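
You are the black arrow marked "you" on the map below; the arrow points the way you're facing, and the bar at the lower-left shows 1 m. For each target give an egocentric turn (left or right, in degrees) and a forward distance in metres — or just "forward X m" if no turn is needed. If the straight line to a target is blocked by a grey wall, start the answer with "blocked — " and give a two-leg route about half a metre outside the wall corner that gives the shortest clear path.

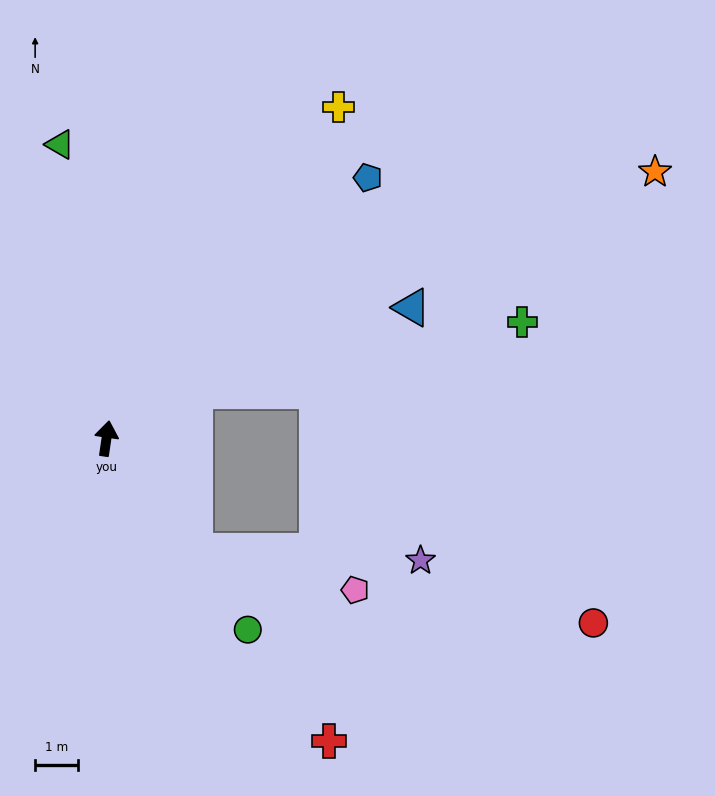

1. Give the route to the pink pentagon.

blocked — turn right 134°, forward 3.4 m, then turn left 39°, forward 3.9 m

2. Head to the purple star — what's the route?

blocked — turn right 134°, forward 3.4 m, then turn left 50°, forward 5.3 m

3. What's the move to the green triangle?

turn left 17°, forward 7.0 m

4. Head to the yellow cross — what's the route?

turn right 27°, forward 9.5 m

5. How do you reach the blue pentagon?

turn right 37°, forward 8.7 m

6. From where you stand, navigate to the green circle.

turn right 135°, forward 5.6 m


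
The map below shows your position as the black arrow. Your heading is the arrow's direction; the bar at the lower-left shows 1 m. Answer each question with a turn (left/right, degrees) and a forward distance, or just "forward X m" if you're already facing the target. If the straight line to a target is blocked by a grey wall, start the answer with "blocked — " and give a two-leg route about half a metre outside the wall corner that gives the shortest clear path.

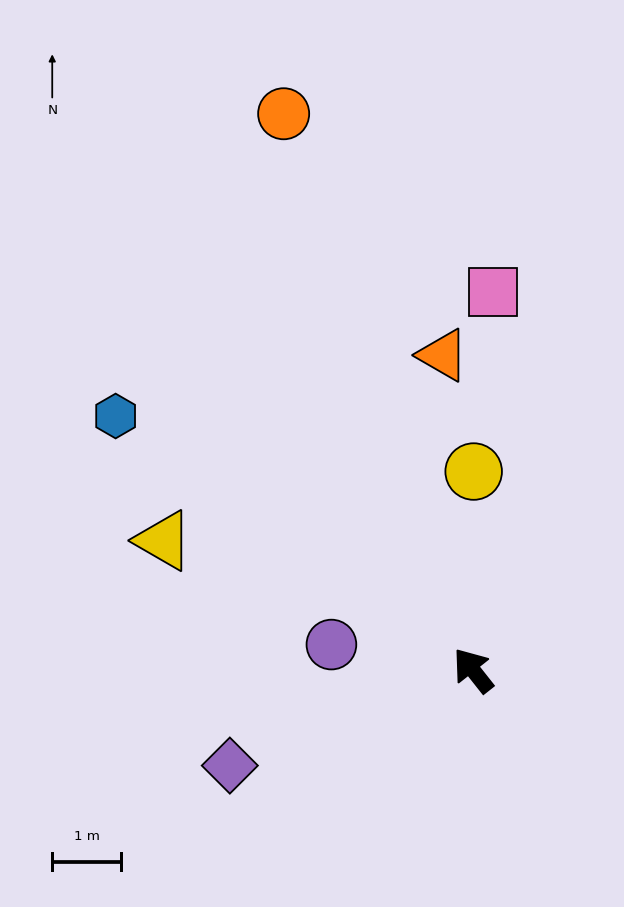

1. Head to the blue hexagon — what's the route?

turn left 16°, forward 6.3 m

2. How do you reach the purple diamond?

turn left 73°, forward 3.8 m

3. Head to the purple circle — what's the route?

turn left 41°, forward 2.1 m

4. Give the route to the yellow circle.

turn right 39°, forward 2.9 m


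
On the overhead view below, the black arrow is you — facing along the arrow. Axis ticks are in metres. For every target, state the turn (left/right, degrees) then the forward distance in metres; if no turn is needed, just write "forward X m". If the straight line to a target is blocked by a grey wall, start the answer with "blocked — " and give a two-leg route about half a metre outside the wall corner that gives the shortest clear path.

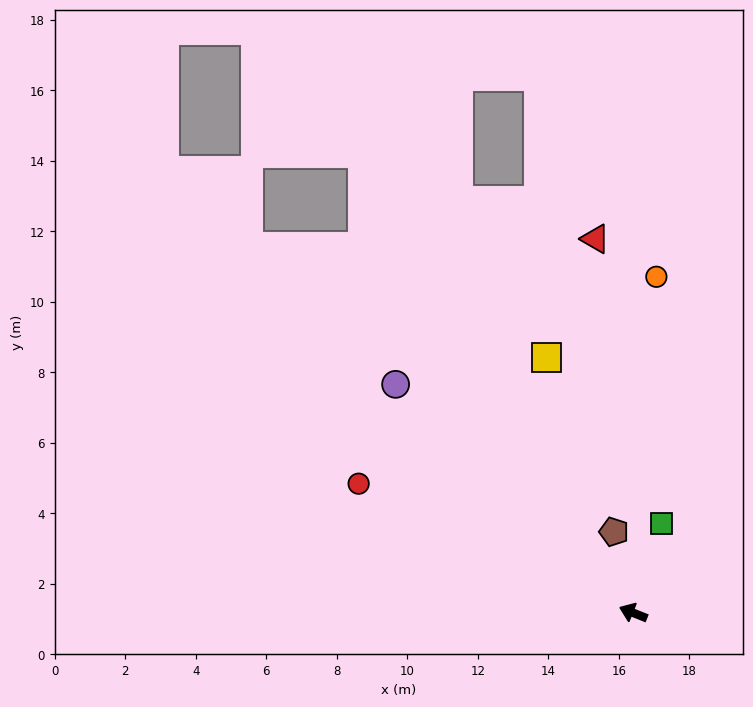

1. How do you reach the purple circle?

turn right 22°, forward 9.4 m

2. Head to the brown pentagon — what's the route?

turn right 55°, forward 2.4 m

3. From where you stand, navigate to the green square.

turn right 86°, forward 2.7 m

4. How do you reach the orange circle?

turn right 72°, forward 9.6 m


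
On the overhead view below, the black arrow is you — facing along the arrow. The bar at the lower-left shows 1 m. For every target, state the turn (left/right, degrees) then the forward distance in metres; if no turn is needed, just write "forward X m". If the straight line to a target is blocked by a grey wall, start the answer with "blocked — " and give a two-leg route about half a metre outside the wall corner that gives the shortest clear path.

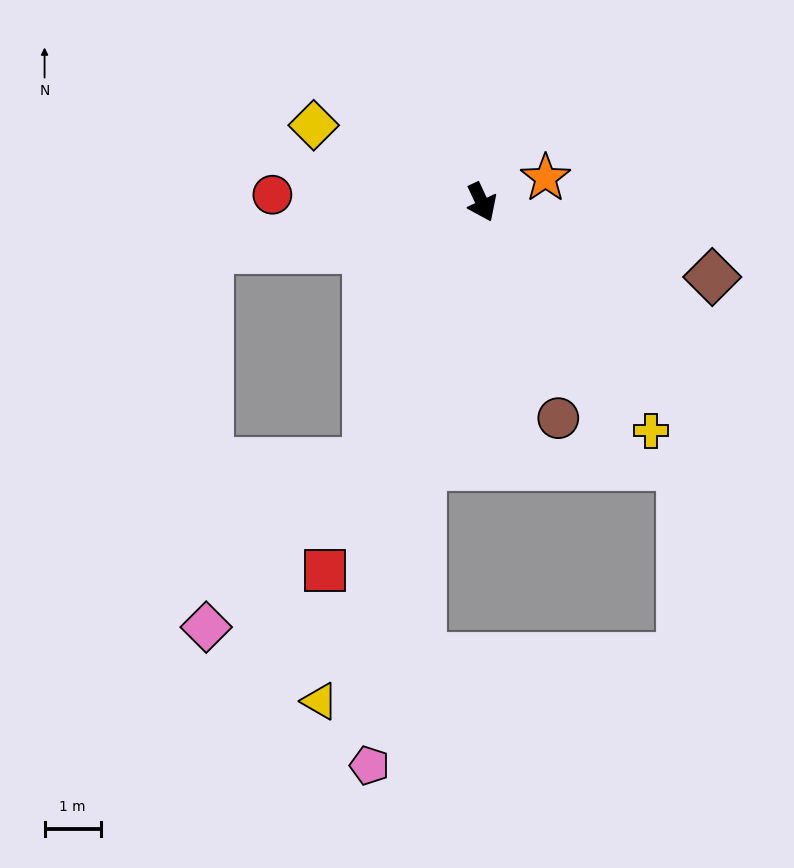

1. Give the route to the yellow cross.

turn left 12°, forward 5.1 m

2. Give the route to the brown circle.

turn right 6°, forward 4.1 m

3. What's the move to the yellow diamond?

turn right 140°, forward 3.3 m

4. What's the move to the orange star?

turn left 86°, forward 1.2 m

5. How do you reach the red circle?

turn right 117°, forward 3.7 m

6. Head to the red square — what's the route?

turn right 48°, forward 7.1 m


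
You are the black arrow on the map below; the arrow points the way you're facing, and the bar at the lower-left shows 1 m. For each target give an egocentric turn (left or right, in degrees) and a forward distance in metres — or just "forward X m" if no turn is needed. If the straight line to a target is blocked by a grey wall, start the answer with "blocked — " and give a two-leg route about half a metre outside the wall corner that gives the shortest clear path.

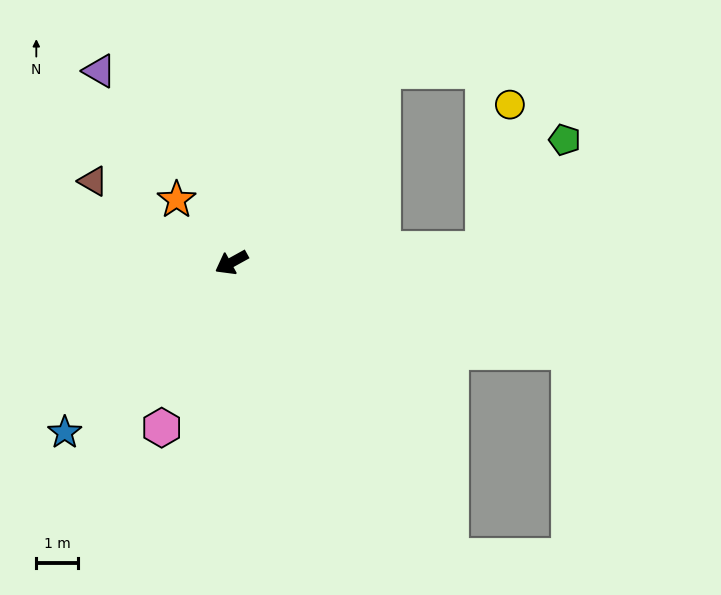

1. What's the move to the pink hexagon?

turn left 38°, forward 4.3 m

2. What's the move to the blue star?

turn left 17°, forward 5.7 m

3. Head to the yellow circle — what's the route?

blocked — turn left 154°, forward 6.0 m, then turn left 77°, forward 3.5 m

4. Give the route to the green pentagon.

blocked — turn left 154°, forward 6.0 m, then turn left 50°, forward 3.2 m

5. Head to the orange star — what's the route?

turn right 78°, forward 2.0 m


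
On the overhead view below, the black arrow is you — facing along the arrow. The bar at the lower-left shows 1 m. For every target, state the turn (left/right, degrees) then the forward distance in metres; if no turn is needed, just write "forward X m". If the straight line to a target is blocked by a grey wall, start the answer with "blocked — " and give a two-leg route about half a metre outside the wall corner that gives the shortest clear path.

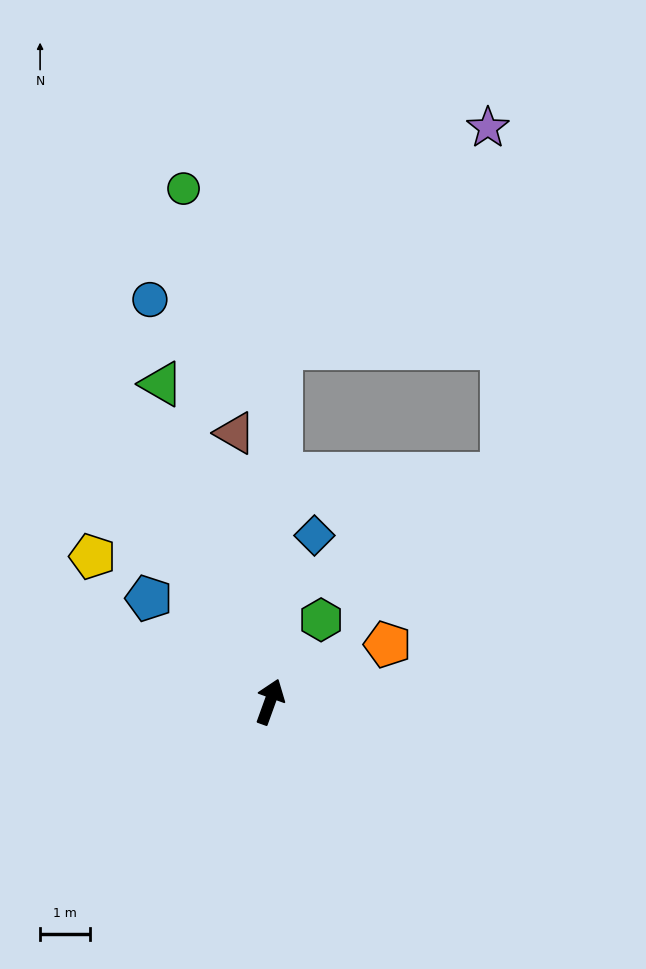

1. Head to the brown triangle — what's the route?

turn left 27°, forward 5.4 m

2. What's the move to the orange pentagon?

turn right 44°, forward 2.6 m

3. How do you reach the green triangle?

turn left 39°, forward 6.7 m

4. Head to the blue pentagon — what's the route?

turn left 69°, forward 3.2 m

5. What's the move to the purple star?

blocked — turn left 18°, forward 7.0 m, then turn right 41°, forward 6.0 m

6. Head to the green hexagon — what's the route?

turn right 12°, forward 1.9 m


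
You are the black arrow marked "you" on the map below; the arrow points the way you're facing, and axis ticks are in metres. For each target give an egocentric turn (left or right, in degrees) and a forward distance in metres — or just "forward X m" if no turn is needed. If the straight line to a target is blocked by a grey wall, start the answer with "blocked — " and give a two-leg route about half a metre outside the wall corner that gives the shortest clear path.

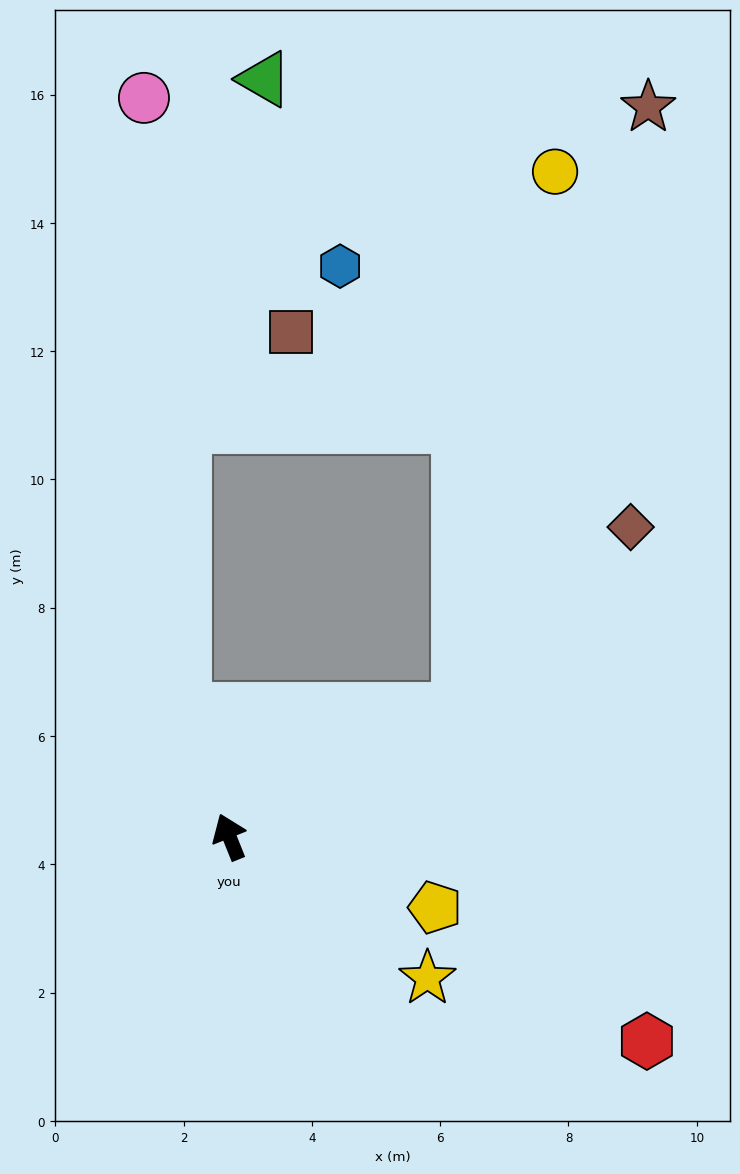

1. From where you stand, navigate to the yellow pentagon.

turn right 131°, forward 3.4 m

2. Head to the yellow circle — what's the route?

blocked — turn right 83°, forward 4.1 m, then turn left 51°, forward 8.5 m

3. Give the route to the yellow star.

turn right 147°, forward 3.8 m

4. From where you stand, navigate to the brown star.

blocked — turn right 83°, forward 4.1 m, then turn left 44°, forward 9.8 m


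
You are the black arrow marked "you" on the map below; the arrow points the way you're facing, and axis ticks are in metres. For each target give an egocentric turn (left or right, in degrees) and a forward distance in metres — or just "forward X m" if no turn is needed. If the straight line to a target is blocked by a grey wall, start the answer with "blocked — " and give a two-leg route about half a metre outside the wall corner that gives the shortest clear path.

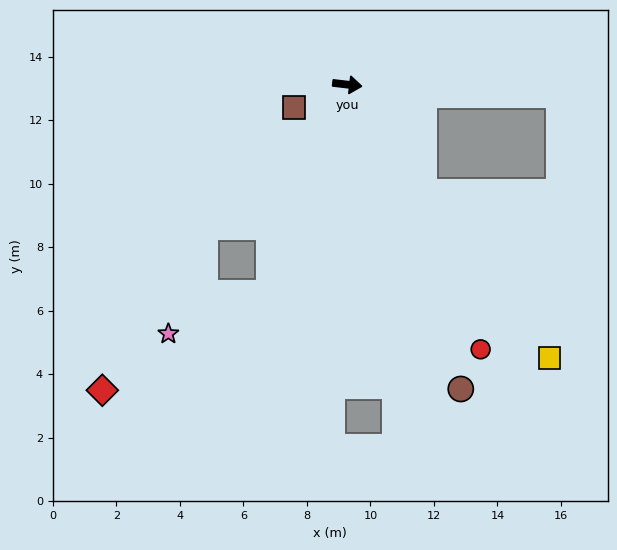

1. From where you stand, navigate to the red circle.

turn right 57°, forward 9.3 m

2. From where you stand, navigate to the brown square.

turn right 150°, forward 1.8 m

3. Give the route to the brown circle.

turn right 63°, forward 10.2 m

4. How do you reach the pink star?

blocked — turn right 128°, forward 6.3 m, then turn left 26°, forward 3.6 m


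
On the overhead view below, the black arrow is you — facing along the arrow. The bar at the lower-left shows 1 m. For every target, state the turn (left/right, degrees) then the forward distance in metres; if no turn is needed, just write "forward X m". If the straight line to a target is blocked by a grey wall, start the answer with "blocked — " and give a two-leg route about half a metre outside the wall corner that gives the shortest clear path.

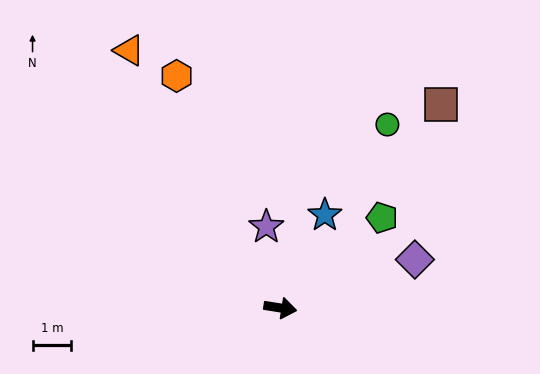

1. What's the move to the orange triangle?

turn left 129°, forward 7.7 m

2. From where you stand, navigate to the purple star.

turn left 109°, forward 2.1 m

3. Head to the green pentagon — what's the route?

turn left 51°, forward 3.5 m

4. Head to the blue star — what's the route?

turn left 73°, forward 2.7 m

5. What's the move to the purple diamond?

turn left 29°, forward 3.7 m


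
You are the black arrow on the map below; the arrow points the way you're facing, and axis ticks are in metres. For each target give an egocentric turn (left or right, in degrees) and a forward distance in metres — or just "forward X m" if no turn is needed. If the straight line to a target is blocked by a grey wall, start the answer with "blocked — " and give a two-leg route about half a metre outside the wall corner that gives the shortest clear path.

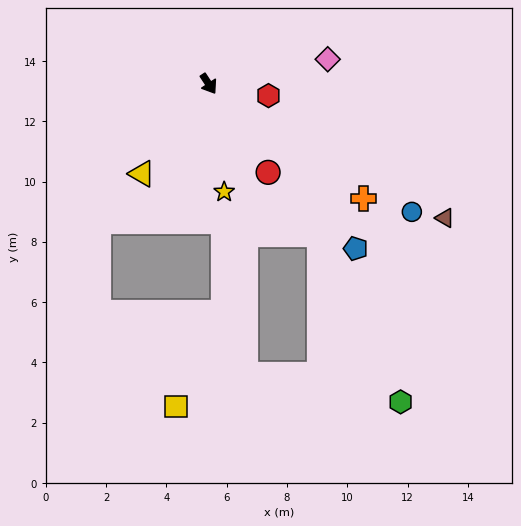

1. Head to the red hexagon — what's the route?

turn left 46°, forward 2.0 m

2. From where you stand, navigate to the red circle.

forward 3.5 m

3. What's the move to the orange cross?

turn left 20°, forward 6.4 m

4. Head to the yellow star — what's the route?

turn right 25°, forward 3.6 m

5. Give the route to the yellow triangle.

turn right 70°, forward 3.7 m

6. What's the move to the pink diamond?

turn left 68°, forward 4.0 m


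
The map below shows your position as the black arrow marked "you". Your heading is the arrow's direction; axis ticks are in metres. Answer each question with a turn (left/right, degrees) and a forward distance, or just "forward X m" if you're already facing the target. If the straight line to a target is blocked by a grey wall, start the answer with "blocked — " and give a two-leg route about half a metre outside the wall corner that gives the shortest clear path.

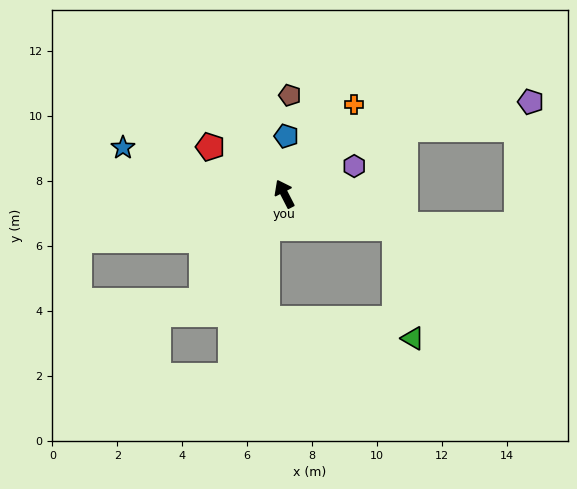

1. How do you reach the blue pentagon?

turn right 29°, forward 1.8 m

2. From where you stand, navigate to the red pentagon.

turn left 30°, forward 2.7 m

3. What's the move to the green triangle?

blocked — turn right 134°, forward 3.6 m, then turn right 64°, forward 3.5 m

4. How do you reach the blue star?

turn left 47°, forward 5.2 m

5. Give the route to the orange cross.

turn right 65°, forward 3.5 m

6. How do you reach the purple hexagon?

turn right 95°, forward 2.3 m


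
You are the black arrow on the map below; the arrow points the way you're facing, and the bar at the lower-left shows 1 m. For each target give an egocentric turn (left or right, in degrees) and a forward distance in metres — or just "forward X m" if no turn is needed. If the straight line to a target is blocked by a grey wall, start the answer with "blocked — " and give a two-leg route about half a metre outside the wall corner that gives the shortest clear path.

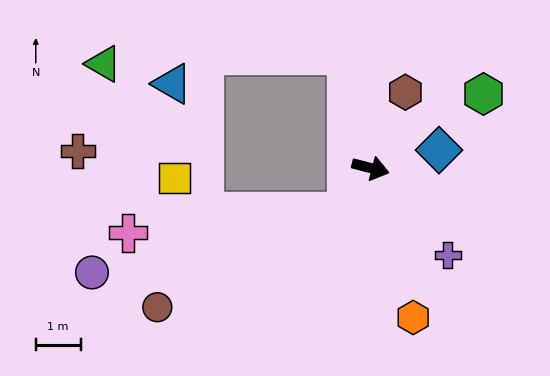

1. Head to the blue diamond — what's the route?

turn left 29°, forward 1.6 m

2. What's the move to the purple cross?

turn right 34°, forward 2.6 m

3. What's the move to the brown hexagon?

turn left 80°, forward 1.9 m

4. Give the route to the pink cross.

blocked — turn right 105°, forward 1.1 m, then turn right 55°, forward 4.9 m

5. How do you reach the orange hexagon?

turn right 60°, forward 3.5 m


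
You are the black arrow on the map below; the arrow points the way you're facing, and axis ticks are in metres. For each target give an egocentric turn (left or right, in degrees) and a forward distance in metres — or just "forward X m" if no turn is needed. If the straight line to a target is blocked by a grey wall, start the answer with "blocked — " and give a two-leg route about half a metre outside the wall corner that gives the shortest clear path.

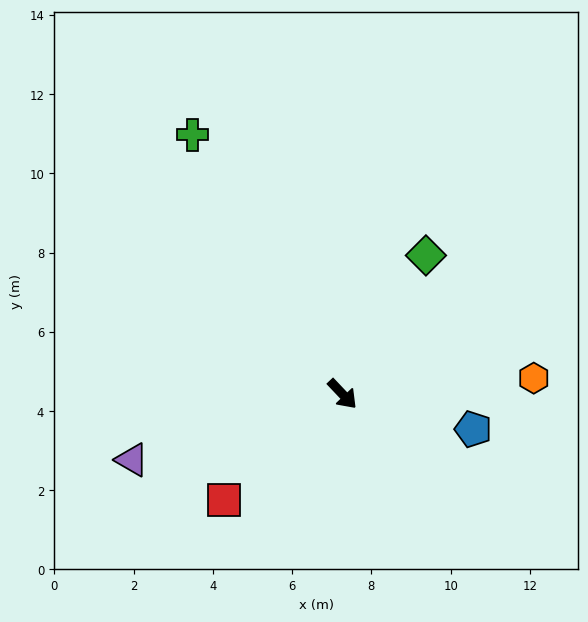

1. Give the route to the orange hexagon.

turn left 51°, forward 4.8 m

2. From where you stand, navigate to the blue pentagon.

turn left 32°, forward 3.4 m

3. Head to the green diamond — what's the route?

turn left 105°, forward 4.1 m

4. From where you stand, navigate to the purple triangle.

turn right 116°, forward 5.6 m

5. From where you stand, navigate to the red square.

turn right 92°, forward 4.0 m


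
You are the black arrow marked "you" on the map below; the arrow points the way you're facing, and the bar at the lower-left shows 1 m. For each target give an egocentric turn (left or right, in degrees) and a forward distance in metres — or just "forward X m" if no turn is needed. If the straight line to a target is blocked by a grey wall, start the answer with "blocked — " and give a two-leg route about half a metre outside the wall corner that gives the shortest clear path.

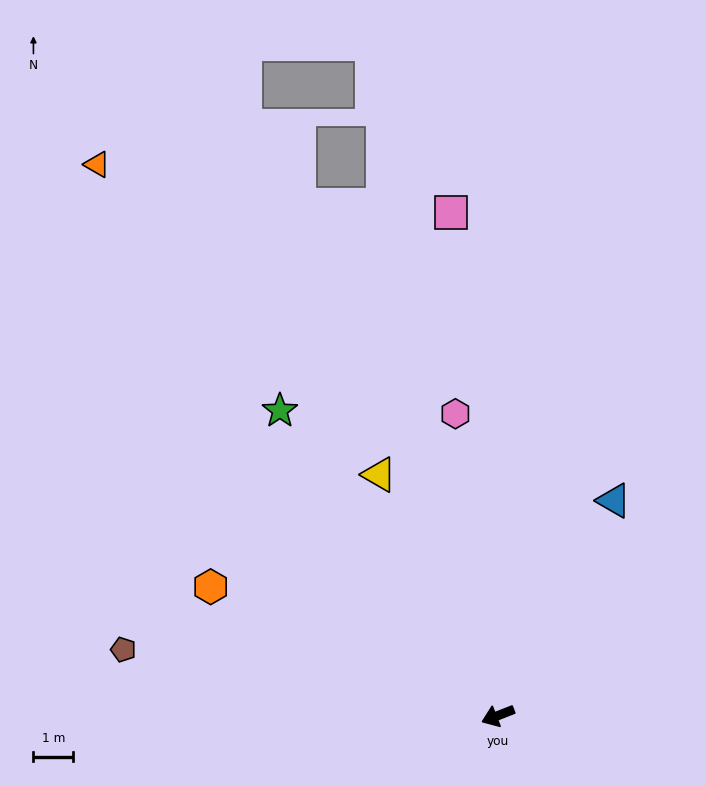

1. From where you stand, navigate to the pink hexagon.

turn right 103°, forward 7.7 m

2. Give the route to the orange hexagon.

turn right 46°, forward 8.0 m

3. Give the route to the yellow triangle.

turn right 85°, forward 6.8 m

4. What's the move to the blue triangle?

turn right 140°, forward 6.2 m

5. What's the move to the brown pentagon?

turn right 31°, forward 9.6 m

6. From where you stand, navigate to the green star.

turn right 76°, forward 9.5 m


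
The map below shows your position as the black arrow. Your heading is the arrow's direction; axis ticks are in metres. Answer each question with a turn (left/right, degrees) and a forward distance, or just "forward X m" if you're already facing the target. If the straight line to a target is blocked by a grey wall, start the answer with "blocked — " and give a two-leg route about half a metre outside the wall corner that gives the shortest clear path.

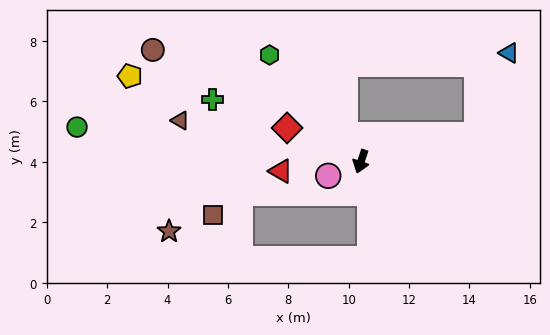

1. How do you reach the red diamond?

turn right 96°, forward 2.7 m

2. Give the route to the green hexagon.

turn right 121°, forward 4.6 m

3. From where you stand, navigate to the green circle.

turn right 79°, forward 9.5 m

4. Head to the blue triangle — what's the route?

blocked — turn left 122°, forward 3.9 m, then turn left 55°, forward 2.9 m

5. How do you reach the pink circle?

turn right 48°, forward 1.2 m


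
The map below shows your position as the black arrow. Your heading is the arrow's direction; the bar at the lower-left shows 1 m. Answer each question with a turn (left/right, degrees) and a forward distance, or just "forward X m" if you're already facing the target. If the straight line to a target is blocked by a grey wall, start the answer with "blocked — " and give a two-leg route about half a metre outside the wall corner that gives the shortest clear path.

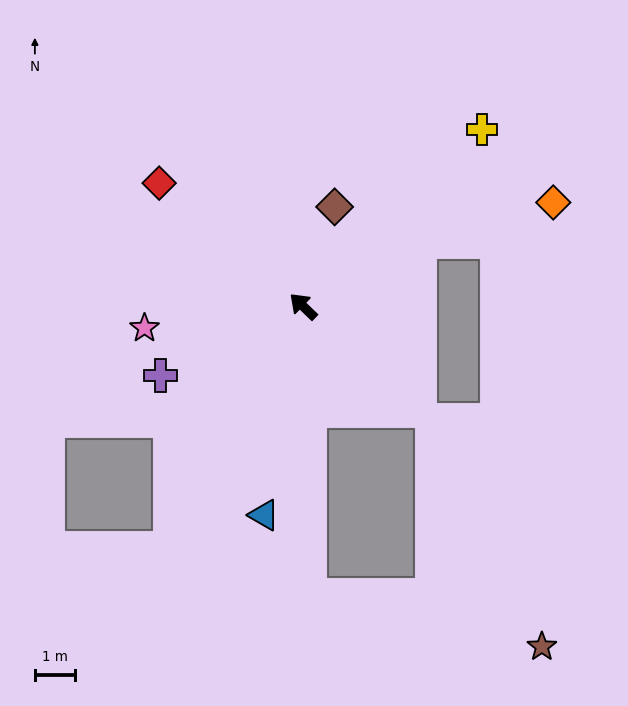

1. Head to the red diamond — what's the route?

turn left 3°, forward 4.7 m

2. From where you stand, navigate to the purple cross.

turn left 70°, forward 4.0 m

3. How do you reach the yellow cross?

turn right 92°, forward 6.3 m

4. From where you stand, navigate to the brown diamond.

turn right 64°, forward 2.6 m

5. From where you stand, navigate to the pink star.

turn left 52°, forward 4.0 m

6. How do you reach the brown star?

blocked — turn left 135°, forward 7.2 m, then turn left 76°, forward 5.9 m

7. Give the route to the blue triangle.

turn left 123°, forward 5.3 m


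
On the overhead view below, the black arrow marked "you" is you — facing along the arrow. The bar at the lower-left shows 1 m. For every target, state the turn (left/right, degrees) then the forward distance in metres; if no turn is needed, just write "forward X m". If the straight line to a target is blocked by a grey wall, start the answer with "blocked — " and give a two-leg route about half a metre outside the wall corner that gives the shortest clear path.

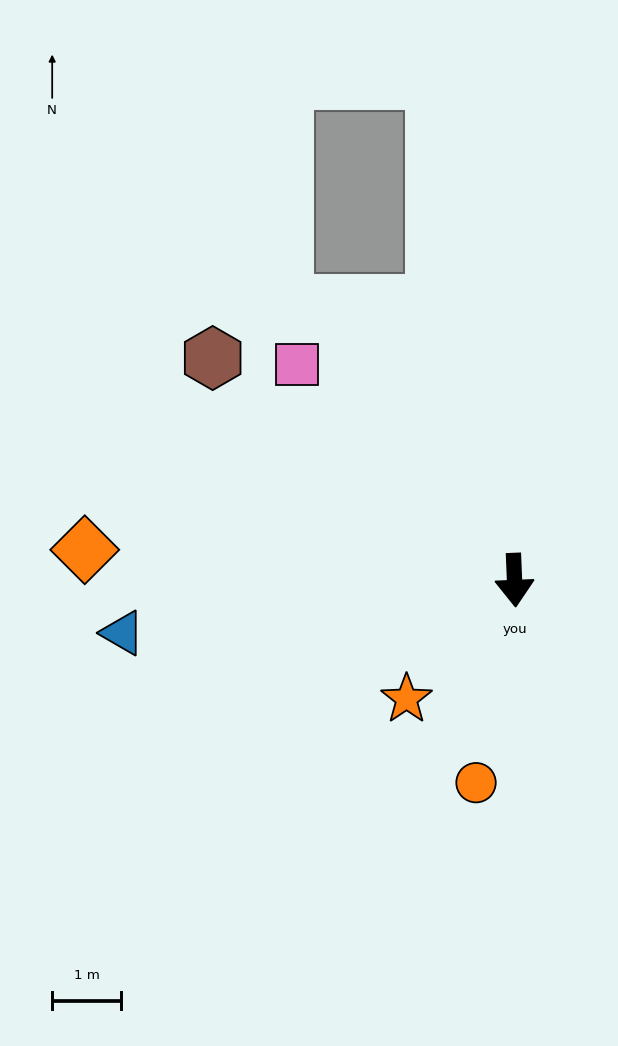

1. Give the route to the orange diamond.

turn right 96°, forward 6.2 m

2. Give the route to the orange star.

turn right 45°, forward 2.3 m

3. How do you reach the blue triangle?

turn right 85°, forward 5.7 m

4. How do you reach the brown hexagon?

turn right 129°, forward 5.4 m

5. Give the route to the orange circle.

turn right 13°, forward 3.0 m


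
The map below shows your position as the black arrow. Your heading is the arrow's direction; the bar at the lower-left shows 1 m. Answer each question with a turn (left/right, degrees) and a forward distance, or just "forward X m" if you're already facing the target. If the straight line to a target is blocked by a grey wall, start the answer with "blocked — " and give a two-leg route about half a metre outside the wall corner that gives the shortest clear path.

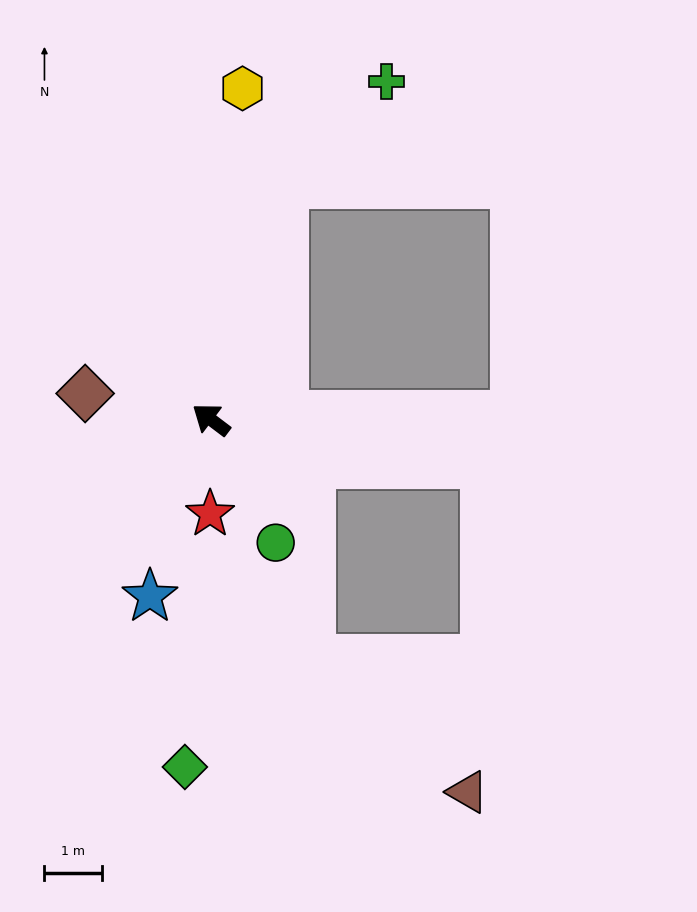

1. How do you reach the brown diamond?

turn left 25°, forward 2.2 m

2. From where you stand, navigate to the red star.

turn left 127°, forward 1.6 m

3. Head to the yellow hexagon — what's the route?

turn right 58°, forward 5.8 m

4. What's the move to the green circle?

turn left 155°, forward 2.4 m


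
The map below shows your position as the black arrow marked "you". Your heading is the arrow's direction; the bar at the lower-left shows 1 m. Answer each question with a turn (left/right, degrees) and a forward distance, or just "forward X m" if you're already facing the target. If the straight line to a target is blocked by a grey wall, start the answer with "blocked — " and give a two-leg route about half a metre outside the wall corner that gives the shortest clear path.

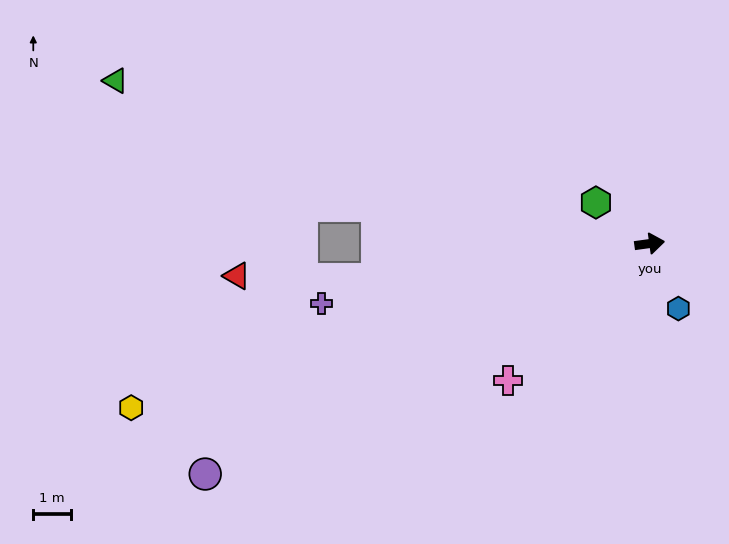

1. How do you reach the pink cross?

turn right 144°, forward 5.2 m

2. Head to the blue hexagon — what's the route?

turn right 74°, forward 1.9 m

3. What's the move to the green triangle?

turn left 155°, forward 14.8 m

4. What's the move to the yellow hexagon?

turn right 170°, forward 14.4 m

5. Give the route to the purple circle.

turn right 160°, forward 13.3 m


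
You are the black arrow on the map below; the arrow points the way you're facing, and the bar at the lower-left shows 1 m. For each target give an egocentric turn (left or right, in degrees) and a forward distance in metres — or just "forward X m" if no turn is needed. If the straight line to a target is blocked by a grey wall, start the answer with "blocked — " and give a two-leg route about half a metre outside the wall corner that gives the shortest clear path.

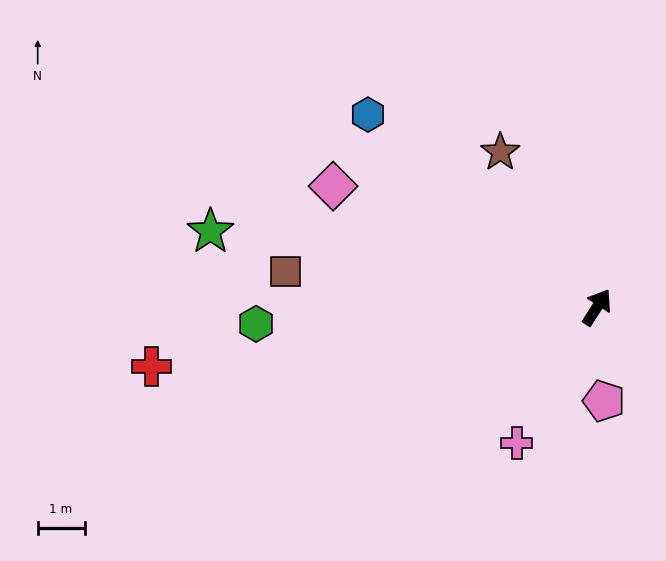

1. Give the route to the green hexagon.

turn left 125°, forward 7.3 m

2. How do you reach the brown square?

turn left 116°, forward 6.7 m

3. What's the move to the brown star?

turn left 65°, forward 3.9 m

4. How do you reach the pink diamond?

turn left 98°, forward 6.2 m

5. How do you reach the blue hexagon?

turn left 83°, forward 6.4 m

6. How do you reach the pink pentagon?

turn right 143°, forward 2.0 m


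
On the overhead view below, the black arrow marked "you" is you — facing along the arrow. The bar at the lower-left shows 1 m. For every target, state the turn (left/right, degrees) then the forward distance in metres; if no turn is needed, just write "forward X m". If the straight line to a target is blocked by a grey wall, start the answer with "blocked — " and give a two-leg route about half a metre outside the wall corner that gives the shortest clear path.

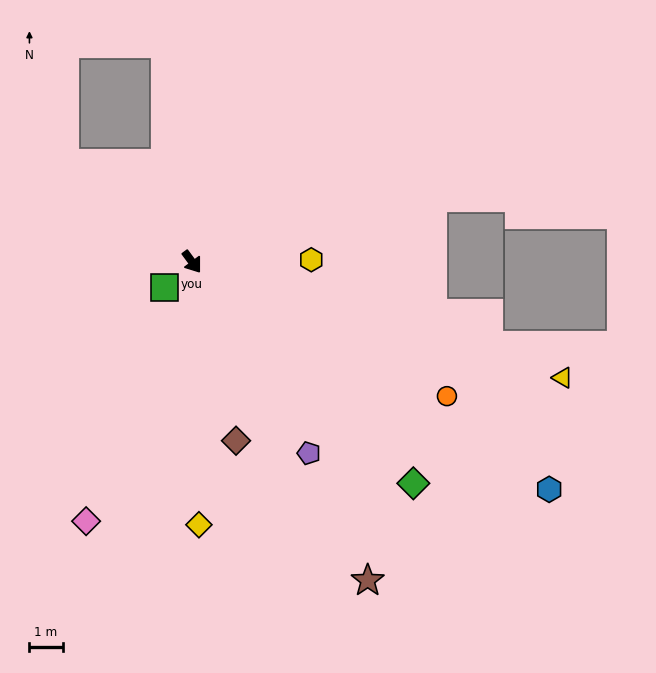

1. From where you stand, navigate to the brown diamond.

turn right 23°, forward 5.6 m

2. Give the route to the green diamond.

turn left 9°, forward 9.5 m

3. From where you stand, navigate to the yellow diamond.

turn right 35°, forward 7.9 m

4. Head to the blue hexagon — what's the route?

turn left 21°, forward 12.8 m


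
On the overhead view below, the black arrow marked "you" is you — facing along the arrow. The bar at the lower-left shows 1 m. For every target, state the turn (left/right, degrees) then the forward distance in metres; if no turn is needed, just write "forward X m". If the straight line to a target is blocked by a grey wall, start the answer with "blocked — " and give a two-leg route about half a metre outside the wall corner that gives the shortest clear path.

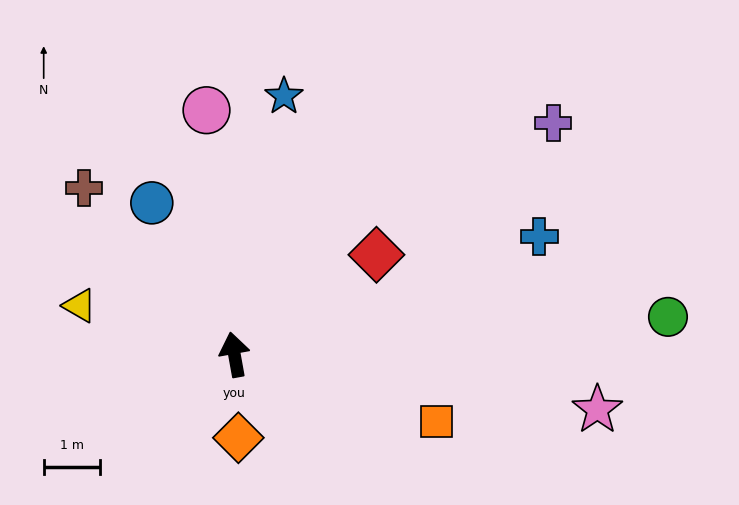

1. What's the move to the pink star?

turn right 109°, forward 6.5 m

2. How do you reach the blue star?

turn right 21°, forward 4.7 m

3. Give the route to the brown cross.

turn left 32°, forward 4.0 m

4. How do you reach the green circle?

turn right 95°, forward 7.8 m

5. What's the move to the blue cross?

turn right 79°, forward 5.8 m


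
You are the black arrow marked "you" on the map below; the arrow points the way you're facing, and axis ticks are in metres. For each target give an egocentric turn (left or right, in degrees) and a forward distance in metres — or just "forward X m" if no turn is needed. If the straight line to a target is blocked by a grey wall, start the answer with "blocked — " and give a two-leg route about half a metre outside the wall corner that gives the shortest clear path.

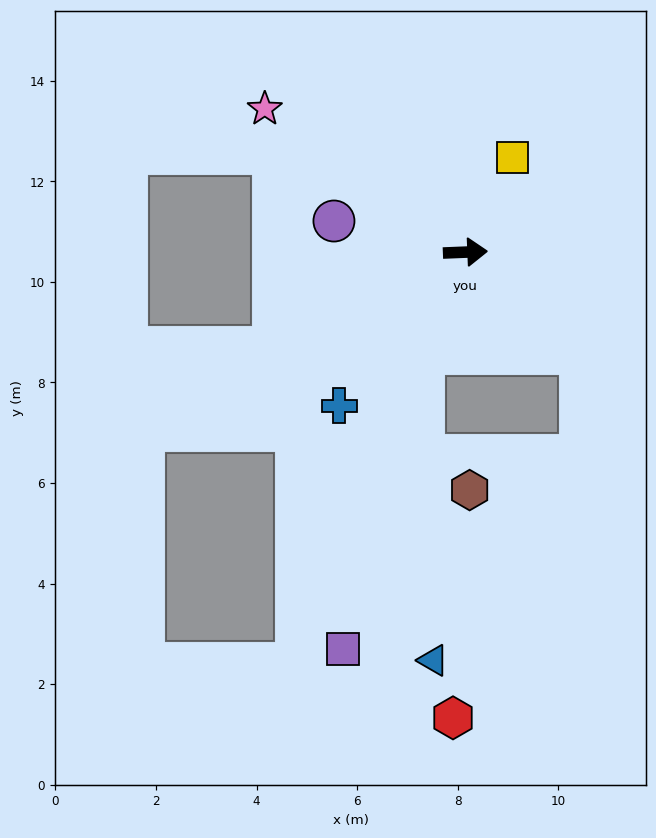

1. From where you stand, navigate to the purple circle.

turn left 164°, forward 2.7 m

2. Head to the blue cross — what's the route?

turn right 132°, forward 3.9 m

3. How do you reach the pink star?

turn left 142°, forward 4.9 m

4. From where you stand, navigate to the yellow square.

turn left 61°, forward 2.1 m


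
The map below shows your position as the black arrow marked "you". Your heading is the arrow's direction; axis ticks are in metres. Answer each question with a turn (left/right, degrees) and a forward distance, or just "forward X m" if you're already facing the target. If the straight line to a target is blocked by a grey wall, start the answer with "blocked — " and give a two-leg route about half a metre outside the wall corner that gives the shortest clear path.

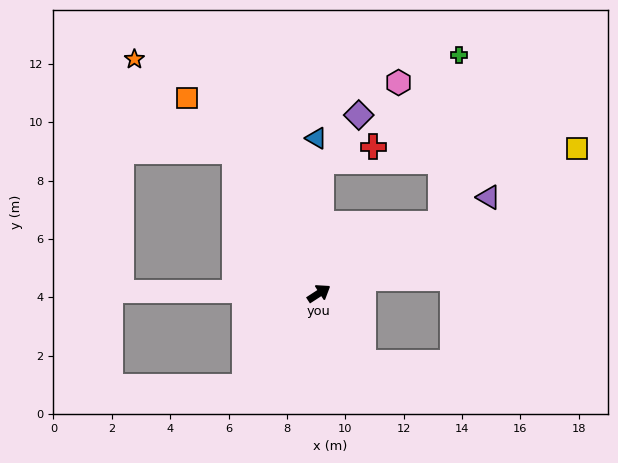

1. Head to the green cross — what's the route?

blocked — turn right 3°, forward 4.8 m, then turn left 54°, forward 5.8 m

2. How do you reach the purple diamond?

blocked — turn left 56°, forward 4.5 m, then turn right 37°, forward 2.0 m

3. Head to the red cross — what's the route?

blocked — turn left 56°, forward 4.5 m, then turn right 72°, forward 1.8 m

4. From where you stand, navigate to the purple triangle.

turn right 3°, forward 6.7 m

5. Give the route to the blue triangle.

turn left 58°, forward 5.3 m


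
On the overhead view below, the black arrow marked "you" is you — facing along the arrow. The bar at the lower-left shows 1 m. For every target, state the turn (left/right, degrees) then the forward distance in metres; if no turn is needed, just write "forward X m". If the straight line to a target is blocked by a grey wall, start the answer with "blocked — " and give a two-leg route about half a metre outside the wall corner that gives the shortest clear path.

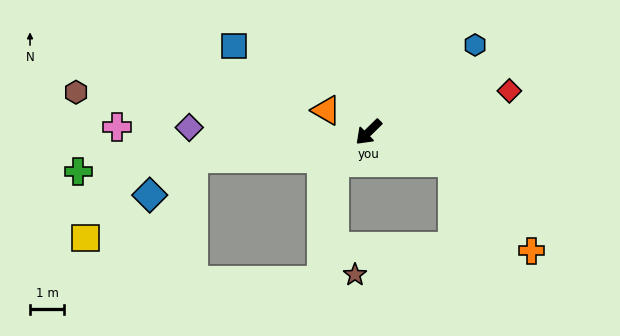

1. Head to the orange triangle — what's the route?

turn right 71°, forward 1.4 m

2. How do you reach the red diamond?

turn left 152°, forward 4.3 m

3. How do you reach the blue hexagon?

turn left 175°, forward 4.0 m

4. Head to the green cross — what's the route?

turn right 37°, forward 8.6 m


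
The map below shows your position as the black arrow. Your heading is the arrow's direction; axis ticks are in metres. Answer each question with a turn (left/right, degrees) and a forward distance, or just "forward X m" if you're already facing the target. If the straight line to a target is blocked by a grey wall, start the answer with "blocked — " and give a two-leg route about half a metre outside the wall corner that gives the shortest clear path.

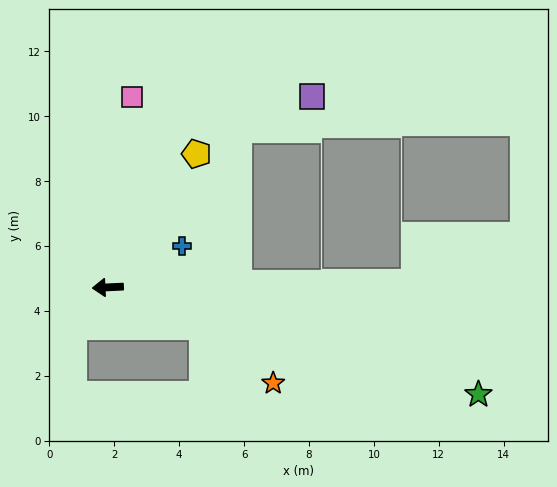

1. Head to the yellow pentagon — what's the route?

turn right 126°, forward 4.9 m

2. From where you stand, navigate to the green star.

turn left 161°, forward 11.9 m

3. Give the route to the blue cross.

turn right 154°, forward 2.6 m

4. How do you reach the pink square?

turn right 100°, forward 5.9 m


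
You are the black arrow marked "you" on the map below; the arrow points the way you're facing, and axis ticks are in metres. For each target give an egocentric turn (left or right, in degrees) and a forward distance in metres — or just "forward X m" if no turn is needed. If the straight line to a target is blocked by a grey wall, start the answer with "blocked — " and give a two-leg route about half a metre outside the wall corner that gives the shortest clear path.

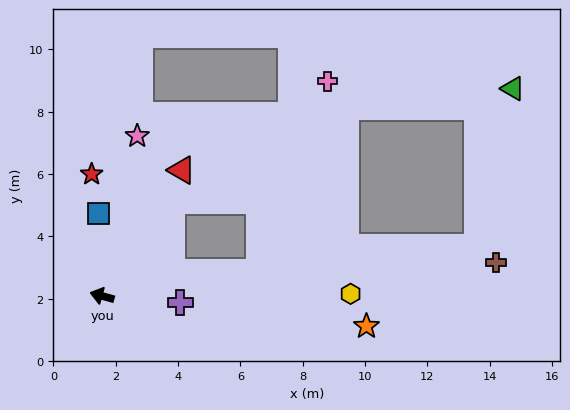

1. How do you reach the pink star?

turn right 87°, forward 5.3 m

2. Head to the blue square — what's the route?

turn right 72°, forward 2.7 m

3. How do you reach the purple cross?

turn right 169°, forward 2.5 m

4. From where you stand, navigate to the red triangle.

turn right 107°, forward 4.8 m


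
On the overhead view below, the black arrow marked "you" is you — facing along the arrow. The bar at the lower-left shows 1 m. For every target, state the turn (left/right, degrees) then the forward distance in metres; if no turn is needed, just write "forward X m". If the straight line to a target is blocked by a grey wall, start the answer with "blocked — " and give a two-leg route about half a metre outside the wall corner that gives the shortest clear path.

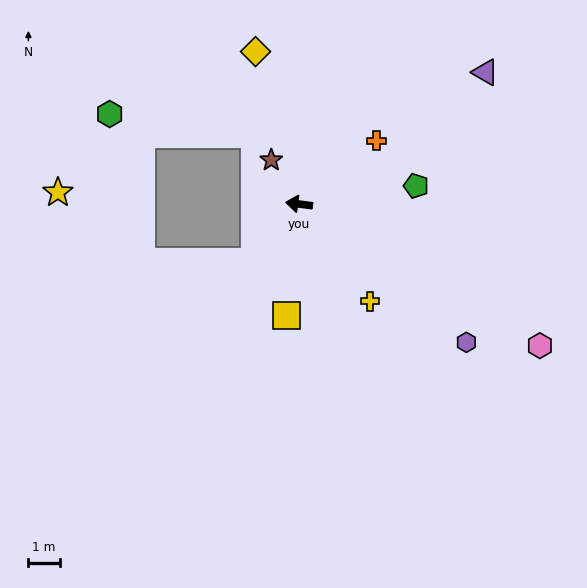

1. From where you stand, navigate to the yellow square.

turn left 91°, forward 3.6 m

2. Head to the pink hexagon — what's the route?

turn left 157°, forward 9.0 m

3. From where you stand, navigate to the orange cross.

turn right 133°, forward 3.2 m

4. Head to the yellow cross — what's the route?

turn left 133°, forward 3.9 m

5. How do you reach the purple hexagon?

turn left 148°, forward 7.0 m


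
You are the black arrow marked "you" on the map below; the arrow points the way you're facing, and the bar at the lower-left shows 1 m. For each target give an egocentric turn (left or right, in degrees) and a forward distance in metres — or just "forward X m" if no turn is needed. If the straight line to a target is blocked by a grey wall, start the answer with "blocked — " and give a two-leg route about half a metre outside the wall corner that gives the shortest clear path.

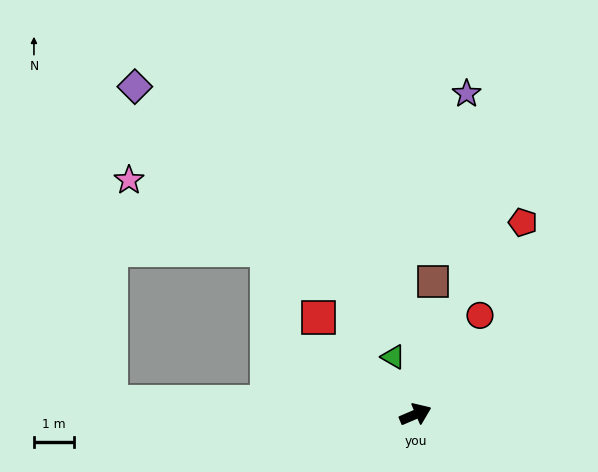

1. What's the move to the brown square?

turn left 59°, forward 3.3 m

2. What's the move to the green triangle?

turn left 88°, forward 1.5 m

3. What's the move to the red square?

turn left 112°, forward 3.4 m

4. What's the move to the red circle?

turn left 34°, forward 2.9 m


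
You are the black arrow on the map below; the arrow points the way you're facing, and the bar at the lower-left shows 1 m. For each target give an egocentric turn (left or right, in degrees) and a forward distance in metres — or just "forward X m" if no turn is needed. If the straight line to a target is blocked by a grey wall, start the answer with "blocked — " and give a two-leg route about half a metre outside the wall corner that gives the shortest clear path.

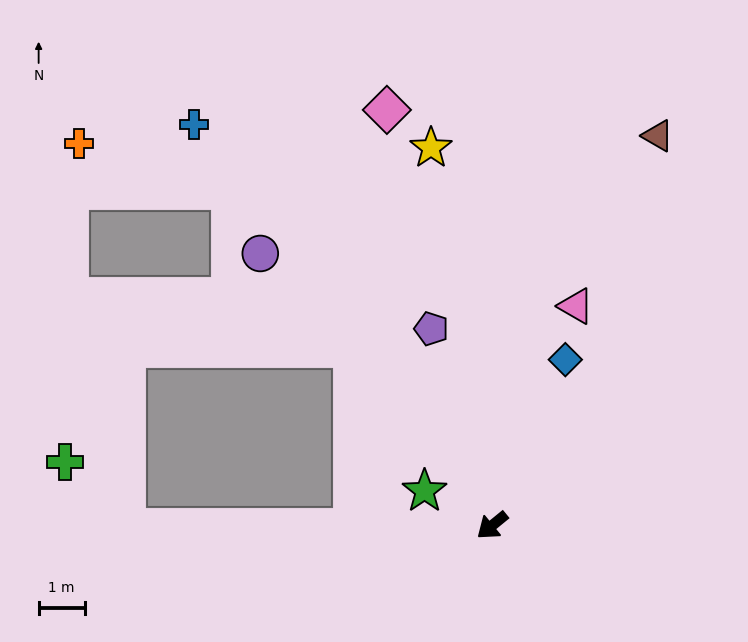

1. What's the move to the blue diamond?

turn right 153°, forward 3.9 m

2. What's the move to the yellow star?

turn right 120°, forward 8.3 m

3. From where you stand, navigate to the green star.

turn right 66°, forward 1.6 m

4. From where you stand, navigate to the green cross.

blocked — turn right 39°, forward 7.9 m, then turn right 47°, forward 2.0 m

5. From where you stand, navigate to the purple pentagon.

turn right 112°, forward 4.5 m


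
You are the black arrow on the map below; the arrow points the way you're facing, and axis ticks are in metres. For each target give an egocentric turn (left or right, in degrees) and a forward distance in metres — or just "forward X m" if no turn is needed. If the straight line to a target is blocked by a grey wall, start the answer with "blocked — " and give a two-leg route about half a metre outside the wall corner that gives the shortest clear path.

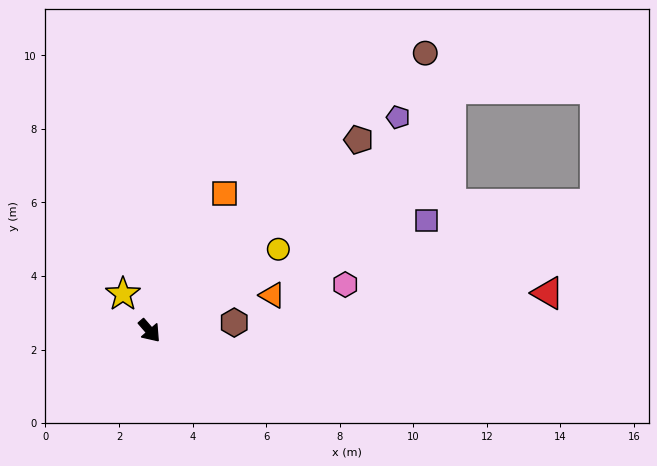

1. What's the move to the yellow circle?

turn left 81°, forward 4.1 m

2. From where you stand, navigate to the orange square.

turn left 110°, forward 4.2 m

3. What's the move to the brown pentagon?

turn left 92°, forward 7.7 m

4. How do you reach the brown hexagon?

turn left 55°, forward 2.3 m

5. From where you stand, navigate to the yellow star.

turn left 175°, forward 1.2 m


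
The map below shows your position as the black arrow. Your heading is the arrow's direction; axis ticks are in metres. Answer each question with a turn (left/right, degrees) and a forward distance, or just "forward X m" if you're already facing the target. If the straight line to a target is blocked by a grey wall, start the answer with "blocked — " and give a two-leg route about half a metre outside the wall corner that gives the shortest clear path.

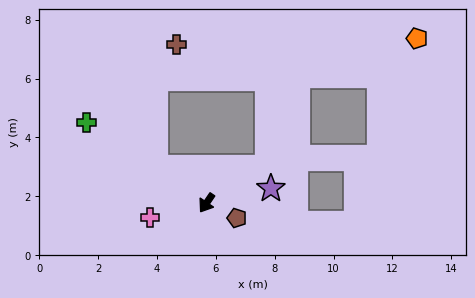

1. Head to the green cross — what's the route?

turn right 90°, forward 4.9 m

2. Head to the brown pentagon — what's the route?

turn left 98°, forward 1.1 m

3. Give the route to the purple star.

turn left 137°, forward 2.2 m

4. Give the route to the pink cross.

turn right 42°, forward 2.0 m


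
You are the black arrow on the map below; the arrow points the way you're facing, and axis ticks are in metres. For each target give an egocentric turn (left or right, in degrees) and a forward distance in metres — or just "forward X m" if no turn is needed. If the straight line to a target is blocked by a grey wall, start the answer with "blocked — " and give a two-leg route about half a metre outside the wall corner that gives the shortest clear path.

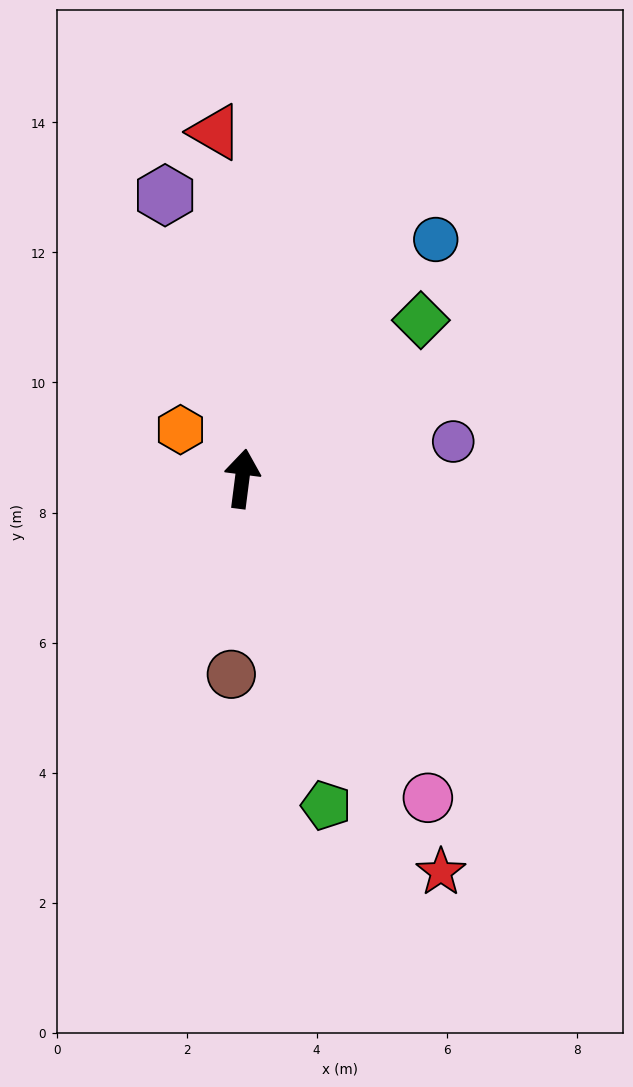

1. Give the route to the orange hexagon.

turn left 59°, forward 1.2 m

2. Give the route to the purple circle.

turn right 73°, forward 3.3 m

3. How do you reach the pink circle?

turn right 142°, forward 5.7 m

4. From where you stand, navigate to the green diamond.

turn right 41°, forward 3.7 m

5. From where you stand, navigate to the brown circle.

turn right 176°, forward 3.0 m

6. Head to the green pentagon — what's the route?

turn right 158°, forward 5.2 m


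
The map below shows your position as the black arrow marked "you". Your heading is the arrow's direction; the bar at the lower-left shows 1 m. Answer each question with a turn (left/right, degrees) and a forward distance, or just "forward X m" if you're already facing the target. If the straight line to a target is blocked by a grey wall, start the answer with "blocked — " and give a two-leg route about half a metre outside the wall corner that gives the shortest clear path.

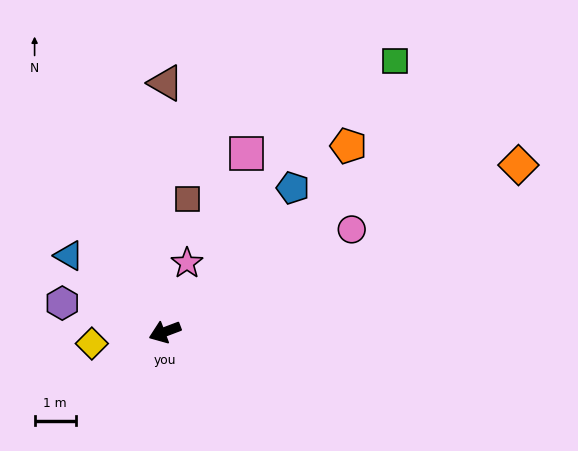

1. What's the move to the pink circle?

turn right 172°, forward 5.2 m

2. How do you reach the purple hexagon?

turn right 36°, forward 2.6 m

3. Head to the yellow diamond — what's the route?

turn right 12°, forward 1.8 m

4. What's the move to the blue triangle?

turn right 59°, forward 3.0 m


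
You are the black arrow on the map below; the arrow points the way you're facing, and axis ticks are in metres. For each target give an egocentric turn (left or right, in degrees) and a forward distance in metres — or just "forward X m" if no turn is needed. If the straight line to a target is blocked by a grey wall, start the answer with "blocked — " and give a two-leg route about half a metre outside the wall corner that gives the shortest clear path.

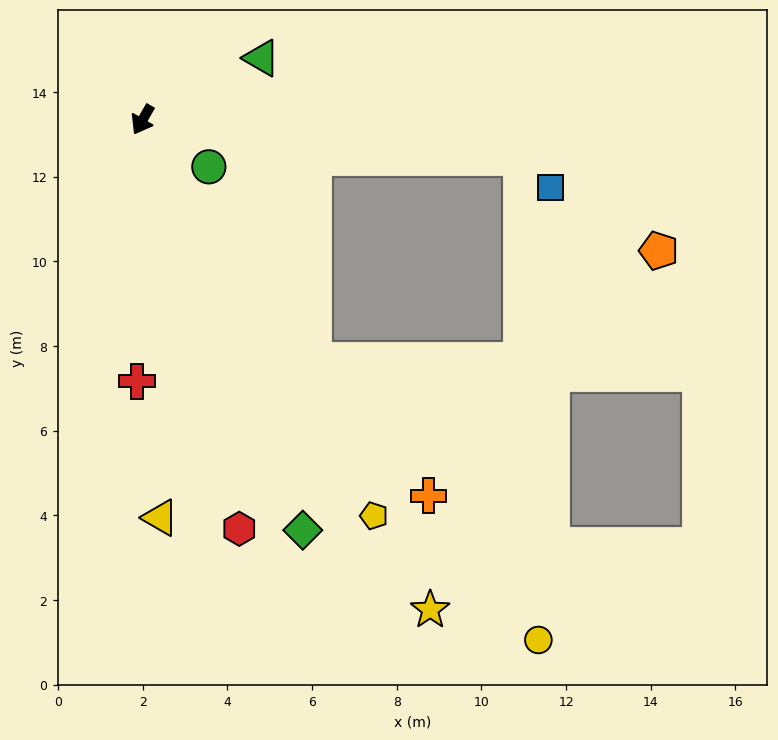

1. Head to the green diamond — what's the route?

turn left 51°, forward 10.4 m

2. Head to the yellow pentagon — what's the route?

turn left 60°, forward 10.8 m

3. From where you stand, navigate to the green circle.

turn left 85°, forward 1.9 m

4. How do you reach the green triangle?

turn left 147°, forward 3.2 m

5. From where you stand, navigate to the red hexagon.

turn left 43°, forward 9.9 m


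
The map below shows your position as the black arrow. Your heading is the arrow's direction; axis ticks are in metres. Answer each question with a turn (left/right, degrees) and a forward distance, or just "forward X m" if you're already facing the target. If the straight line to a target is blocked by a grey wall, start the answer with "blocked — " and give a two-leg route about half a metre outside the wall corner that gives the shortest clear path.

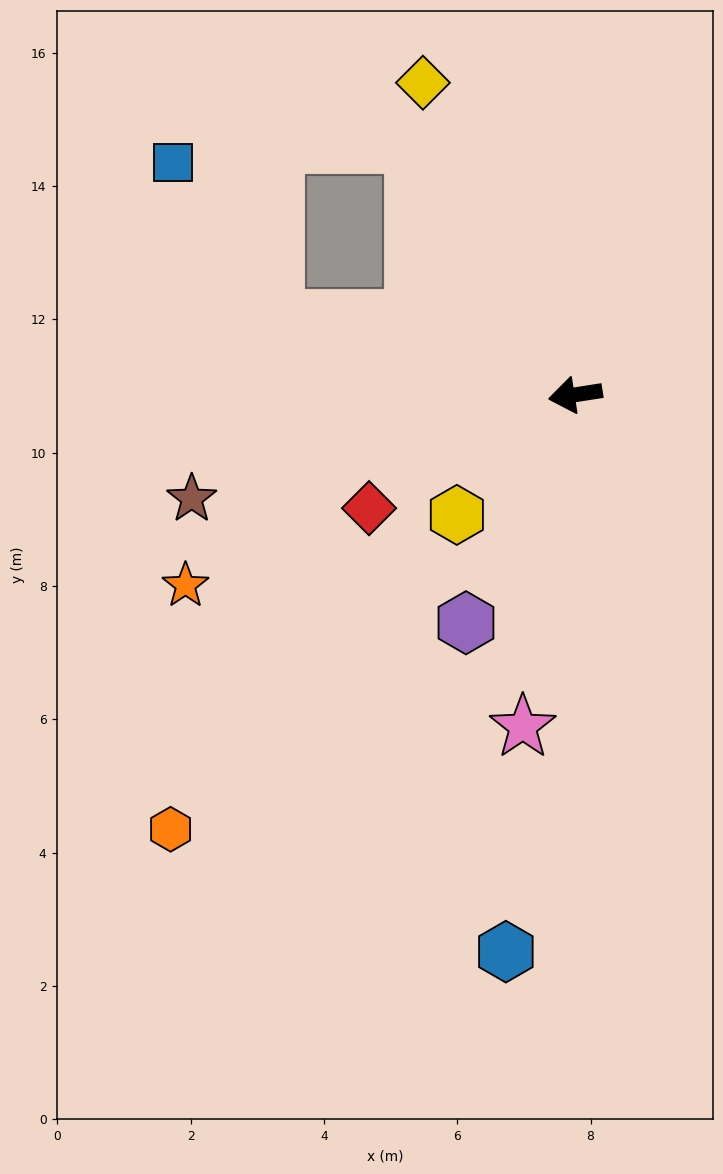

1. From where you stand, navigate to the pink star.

turn left 72°, forward 5.0 m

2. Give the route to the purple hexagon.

turn left 55°, forward 3.8 m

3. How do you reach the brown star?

turn left 6°, forward 6.0 m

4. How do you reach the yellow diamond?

turn right 73°, forward 5.2 m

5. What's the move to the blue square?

blocked — turn right 23°, forward 4.6 m, then turn right 43°, forward 2.8 m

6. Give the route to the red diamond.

turn left 20°, forward 3.5 m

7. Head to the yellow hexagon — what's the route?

turn left 36°, forward 2.5 m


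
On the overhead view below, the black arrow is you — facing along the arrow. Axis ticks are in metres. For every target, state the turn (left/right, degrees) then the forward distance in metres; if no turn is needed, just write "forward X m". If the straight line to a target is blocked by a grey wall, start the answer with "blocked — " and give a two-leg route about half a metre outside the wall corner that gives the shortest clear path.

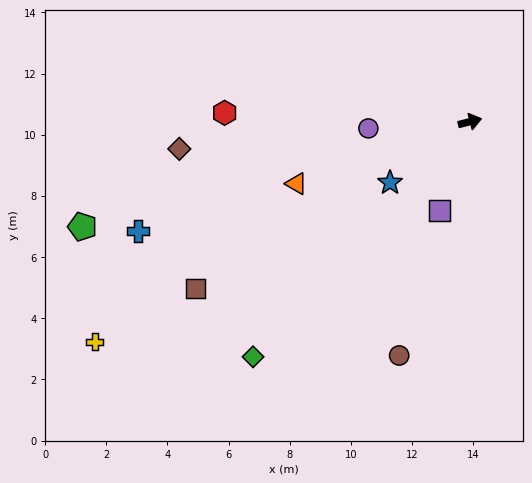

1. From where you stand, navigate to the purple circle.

turn left 169°, forward 3.3 m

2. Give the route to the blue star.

turn right 157°, forward 3.3 m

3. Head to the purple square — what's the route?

turn right 123°, forward 3.1 m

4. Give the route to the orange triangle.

turn right 175°, forward 6.0 m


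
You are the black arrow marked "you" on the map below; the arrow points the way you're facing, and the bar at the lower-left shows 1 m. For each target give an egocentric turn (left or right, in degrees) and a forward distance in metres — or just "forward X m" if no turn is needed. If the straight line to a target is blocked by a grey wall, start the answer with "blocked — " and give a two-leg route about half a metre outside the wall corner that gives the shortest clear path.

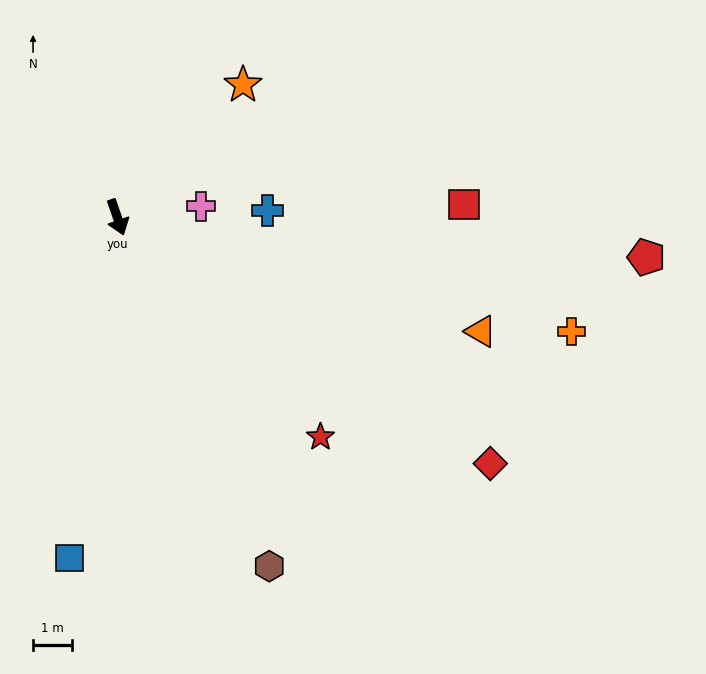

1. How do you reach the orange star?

turn left 117°, forward 4.6 m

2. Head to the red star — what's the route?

turn left 24°, forward 7.6 m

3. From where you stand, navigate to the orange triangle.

turn left 54°, forward 9.7 m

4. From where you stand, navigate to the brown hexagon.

turn left 4°, forward 9.7 m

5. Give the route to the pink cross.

turn left 78°, forward 2.1 m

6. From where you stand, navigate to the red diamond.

turn left 37°, forward 11.4 m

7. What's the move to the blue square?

turn right 27°, forward 8.7 m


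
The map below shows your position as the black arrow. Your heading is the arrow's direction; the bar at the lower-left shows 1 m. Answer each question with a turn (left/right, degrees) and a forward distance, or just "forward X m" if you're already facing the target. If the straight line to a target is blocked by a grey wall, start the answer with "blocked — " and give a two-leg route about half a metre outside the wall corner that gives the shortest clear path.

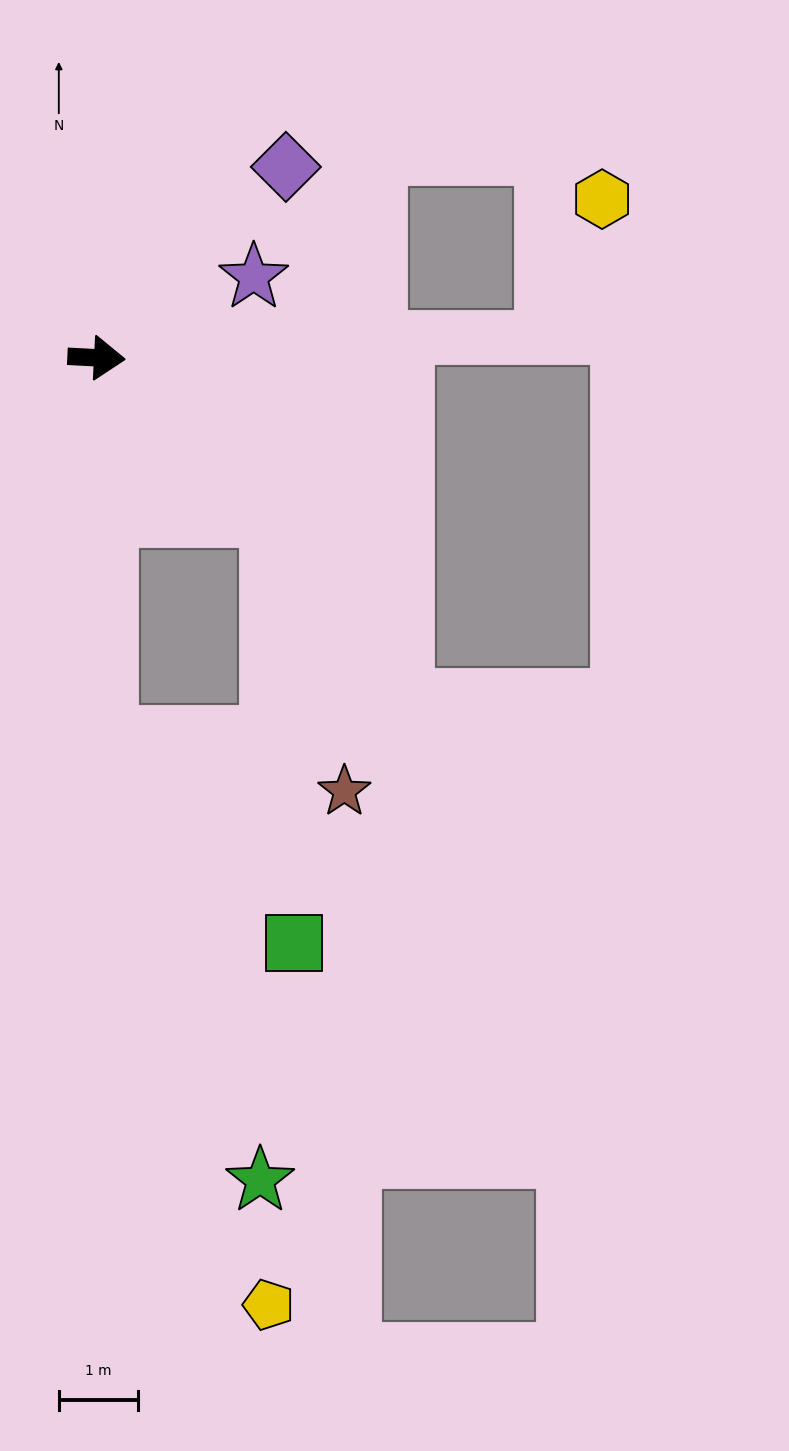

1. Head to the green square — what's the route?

blocked — turn right 86°, forward 4.8 m, then turn left 42°, forward 3.5 m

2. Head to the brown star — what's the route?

blocked — turn right 38°, forward 3.0 m, then turn right 35°, forward 3.6 m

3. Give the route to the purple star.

turn left 30°, forward 2.2 m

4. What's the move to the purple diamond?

turn left 48°, forward 3.4 m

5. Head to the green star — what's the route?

blocked — turn right 86°, forward 4.8 m, then turn left 19°, forward 5.9 m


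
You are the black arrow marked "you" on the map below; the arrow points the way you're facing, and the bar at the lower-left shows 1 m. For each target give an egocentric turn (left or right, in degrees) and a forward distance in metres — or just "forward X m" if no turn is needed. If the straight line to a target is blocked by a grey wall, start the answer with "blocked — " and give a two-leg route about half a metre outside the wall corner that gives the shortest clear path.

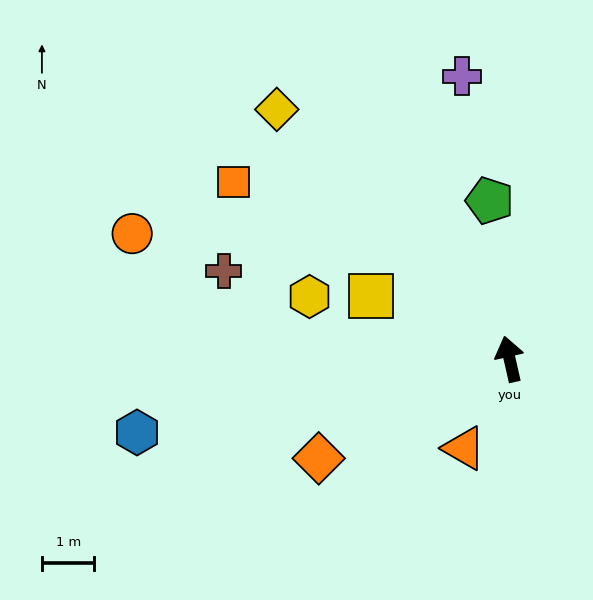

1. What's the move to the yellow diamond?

turn left 30°, forward 6.5 m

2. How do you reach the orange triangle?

turn left 140°, forward 1.9 m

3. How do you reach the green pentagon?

turn right 6°, forward 3.0 m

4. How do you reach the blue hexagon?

turn left 88°, forward 7.2 m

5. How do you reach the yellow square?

turn left 53°, forward 2.9 m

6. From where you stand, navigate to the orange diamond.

turn left 105°, forward 4.1 m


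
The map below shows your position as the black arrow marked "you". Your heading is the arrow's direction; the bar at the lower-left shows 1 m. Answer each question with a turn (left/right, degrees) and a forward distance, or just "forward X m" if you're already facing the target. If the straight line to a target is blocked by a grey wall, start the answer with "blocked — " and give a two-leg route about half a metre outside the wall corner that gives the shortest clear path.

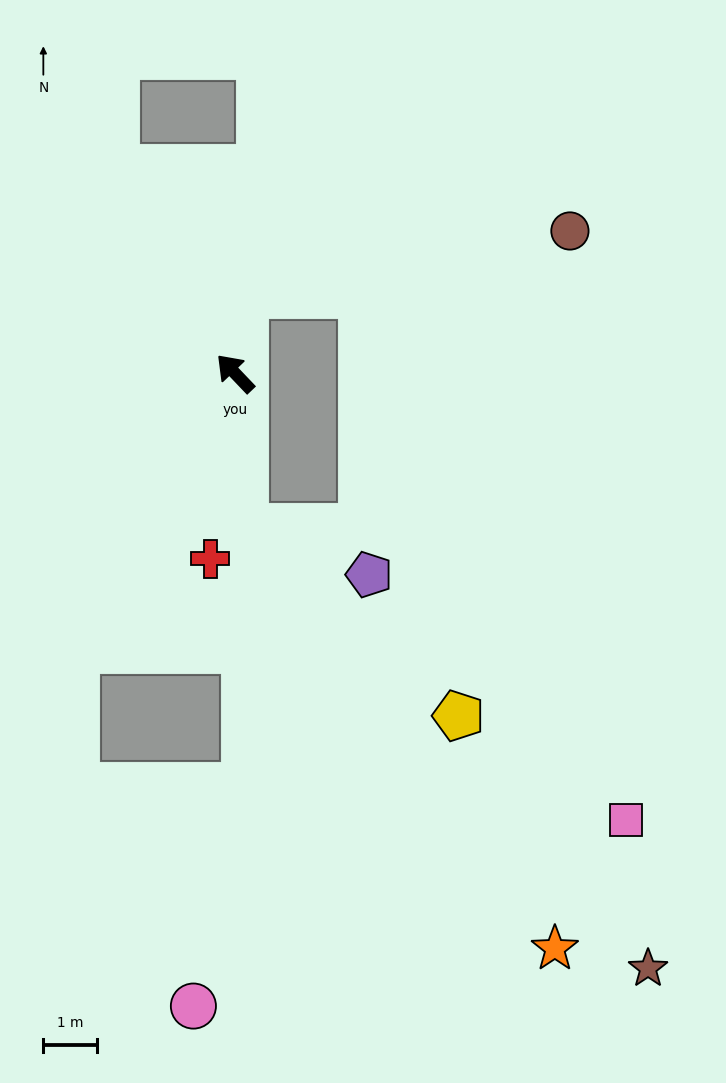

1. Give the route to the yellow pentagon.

blocked — turn left 140°, forward 2.8 m, then turn left 45°, forward 5.3 m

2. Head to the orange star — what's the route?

blocked — turn left 140°, forward 2.8 m, then turn left 33°, forward 9.7 m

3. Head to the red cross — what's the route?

turn left 129°, forward 3.5 m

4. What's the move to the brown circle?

blocked — turn right 52°, forward 1.4 m, then turn right 70°, forward 6.1 m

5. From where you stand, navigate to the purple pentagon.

blocked — turn left 140°, forward 2.8 m, then turn left 65°, forward 2.4 m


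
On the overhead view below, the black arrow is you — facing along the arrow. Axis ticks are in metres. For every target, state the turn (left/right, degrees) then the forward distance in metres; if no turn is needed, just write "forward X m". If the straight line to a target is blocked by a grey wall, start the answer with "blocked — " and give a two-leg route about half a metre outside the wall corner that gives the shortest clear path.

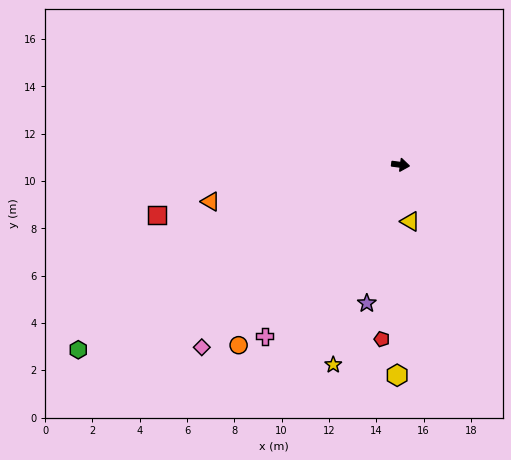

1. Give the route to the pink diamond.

turn right 130°, forward 11.4 m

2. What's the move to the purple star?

turn right 96°, forward 6.0 m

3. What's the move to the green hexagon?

turn right 143°, forward 15.7 m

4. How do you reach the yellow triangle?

turn right 73°, forward 2.4 m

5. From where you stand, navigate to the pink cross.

turn right 121°, forward 9.2 m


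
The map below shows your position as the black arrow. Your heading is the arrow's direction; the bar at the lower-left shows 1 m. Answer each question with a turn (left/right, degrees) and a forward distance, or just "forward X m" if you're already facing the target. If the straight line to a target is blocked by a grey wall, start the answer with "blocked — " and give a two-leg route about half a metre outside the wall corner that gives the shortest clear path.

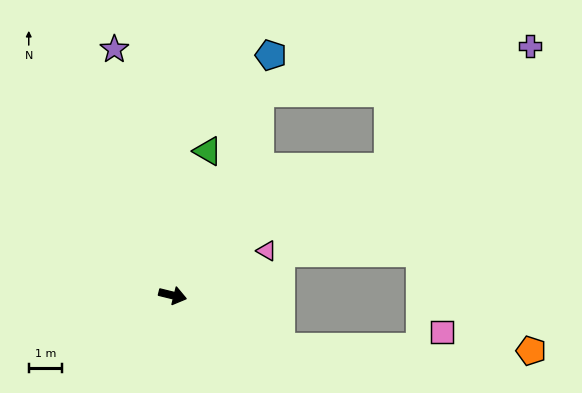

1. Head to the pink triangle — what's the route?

turn left 39°, forward 3.1 m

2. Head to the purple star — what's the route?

turn left 117°, forward 7.6 m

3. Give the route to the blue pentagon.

turn left 82°, forward 7.8 m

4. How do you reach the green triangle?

turn left 90°, forward 4.5 m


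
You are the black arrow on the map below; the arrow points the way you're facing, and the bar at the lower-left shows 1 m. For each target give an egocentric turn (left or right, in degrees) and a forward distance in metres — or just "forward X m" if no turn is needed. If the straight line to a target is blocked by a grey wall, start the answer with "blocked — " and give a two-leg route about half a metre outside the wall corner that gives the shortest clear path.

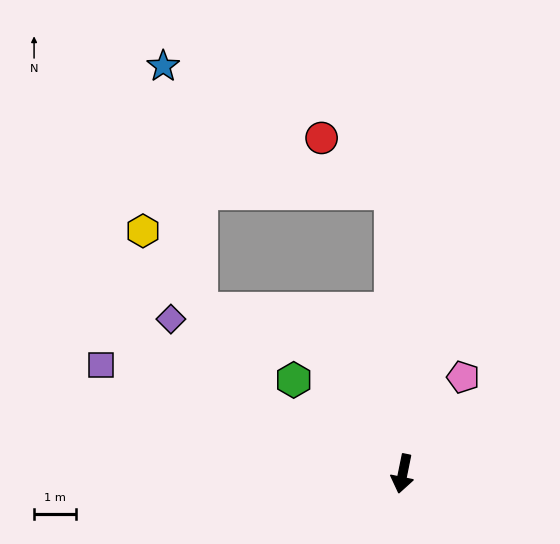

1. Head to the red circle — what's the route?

blocked — turn right 166°, forward 6.8 m, then turn left 50°, forward 2.1 m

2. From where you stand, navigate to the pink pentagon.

turn left 159°, forward 2.7 m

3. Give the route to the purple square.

turn right 98°, forward 7.7 m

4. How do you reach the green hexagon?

turn right 119°, forward 3.5 m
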